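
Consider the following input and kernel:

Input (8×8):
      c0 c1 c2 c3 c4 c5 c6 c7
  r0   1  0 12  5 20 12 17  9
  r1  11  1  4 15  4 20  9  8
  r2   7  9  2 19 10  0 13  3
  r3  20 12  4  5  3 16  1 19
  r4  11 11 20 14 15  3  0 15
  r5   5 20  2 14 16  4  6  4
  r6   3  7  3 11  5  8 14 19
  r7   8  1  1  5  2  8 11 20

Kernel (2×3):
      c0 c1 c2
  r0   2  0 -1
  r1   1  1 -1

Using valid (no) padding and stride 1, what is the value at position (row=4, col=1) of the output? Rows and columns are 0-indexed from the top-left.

The receptive field on the input at this output position is [11 20 14 / 20 2 14]. Elementwise product with the kernel and sum: 11·2 + 14·-1 + 20·1 + 2·1 + 14·-1.

16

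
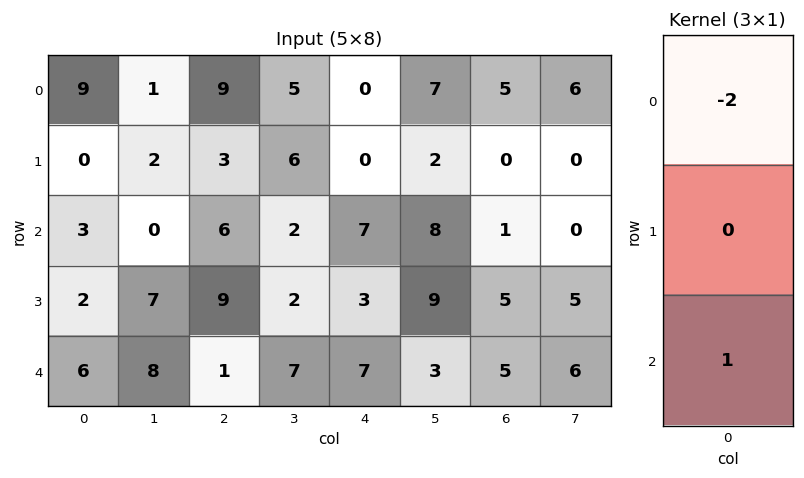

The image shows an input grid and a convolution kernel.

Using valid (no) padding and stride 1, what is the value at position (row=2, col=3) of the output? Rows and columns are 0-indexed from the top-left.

3

The receptive field on the input at this output position is [2 / 2 / 7]. Elementwise product with the kernel and sum: 2·-2 + 7·1.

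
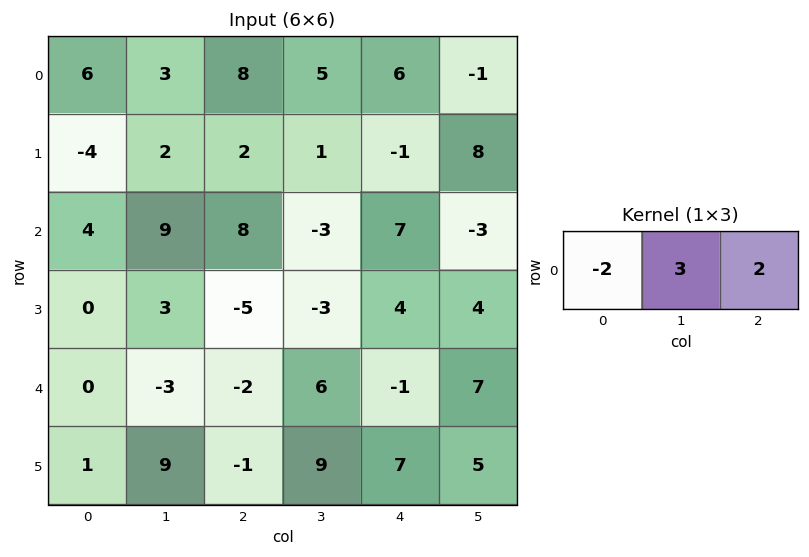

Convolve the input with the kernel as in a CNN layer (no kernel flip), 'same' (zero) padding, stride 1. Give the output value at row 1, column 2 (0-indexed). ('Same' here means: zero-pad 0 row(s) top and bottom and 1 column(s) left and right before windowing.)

4

The receptive field on the zero-padded input at this output position is [2 2 1]. Elementwise product with the kernel and sum: 2·-2 + 2·3 + 1·2.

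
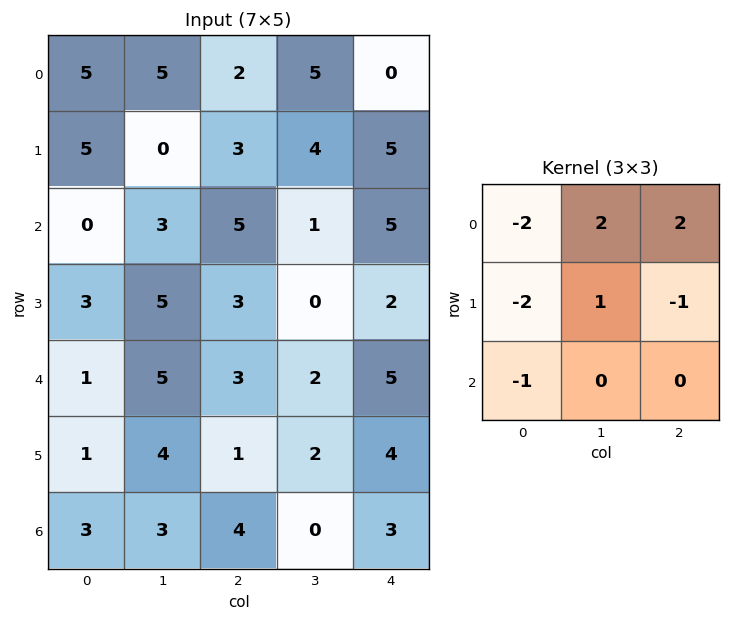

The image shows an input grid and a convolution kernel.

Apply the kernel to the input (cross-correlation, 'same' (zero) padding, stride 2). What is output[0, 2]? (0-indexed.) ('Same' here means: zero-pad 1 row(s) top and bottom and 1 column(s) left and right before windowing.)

-14

The receptive field on the zero-padded input at this output position is [0 0 0 / 5 0 0 / 4 5 0]. Elementwise product with the kernel and sum: 0·-2 + 0·2 + 0·2 + 5·-2 + 0·1 + 0·-1 + 4·-1.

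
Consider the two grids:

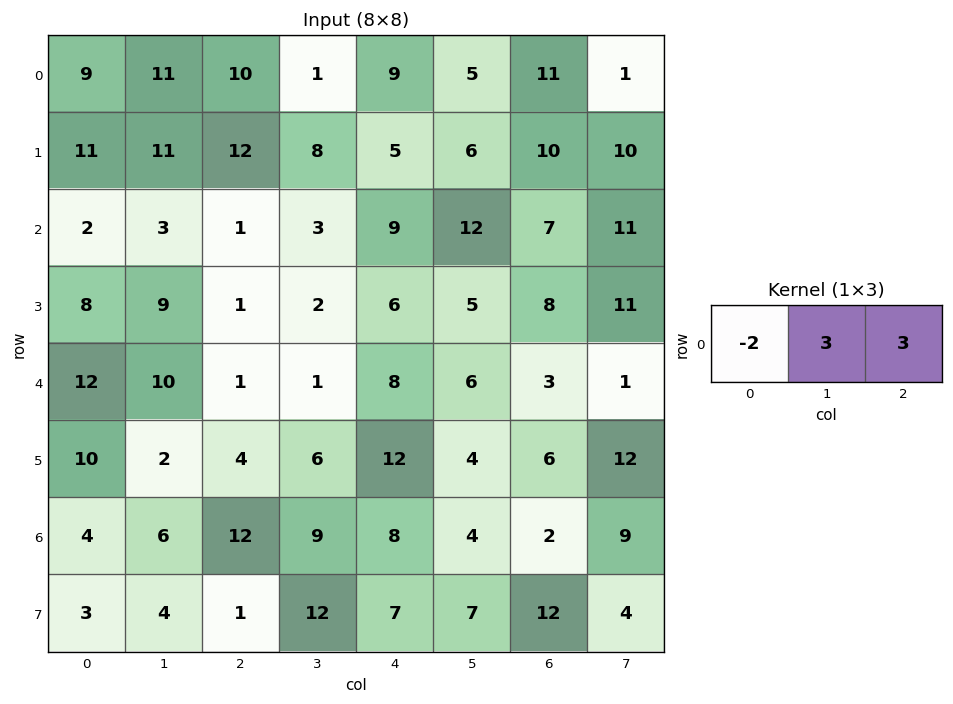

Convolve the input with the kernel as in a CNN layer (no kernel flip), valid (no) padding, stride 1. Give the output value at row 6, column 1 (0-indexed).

51

The receptive field on the input at this output position is [6 12 9]. Elementwise product with the kernel and sum: 6·-2 + 12·3 + 9·3.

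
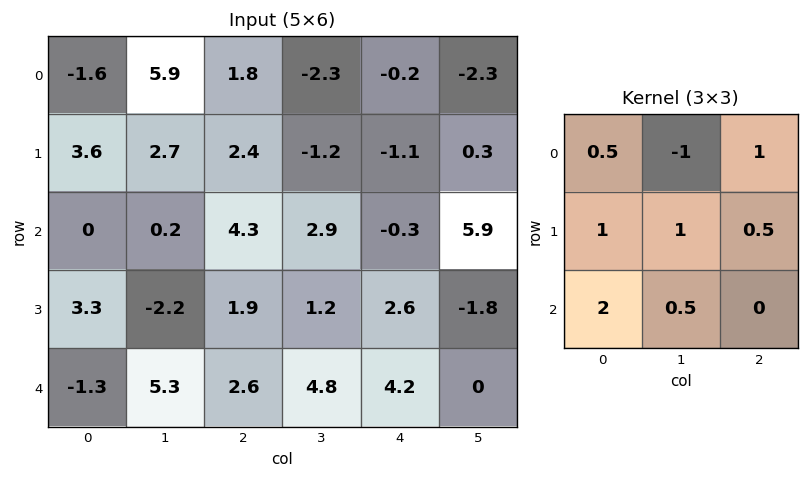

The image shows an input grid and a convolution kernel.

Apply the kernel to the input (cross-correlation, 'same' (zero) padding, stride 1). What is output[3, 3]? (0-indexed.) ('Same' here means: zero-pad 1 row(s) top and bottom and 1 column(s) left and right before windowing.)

10.95

The receptive field on the zero-padded input at this output position is [4.3 2.9 -0.3 / 1.9 1.2 2.6 / 2.6 4.8 4.2]. Elementwise product with the kernel and sum: 4.3·0.5 + 2.9·-1 + -0.3·1 + 1.9·1 + 1.2·1 + 2.6·0.5 + 2.6·2 + 4.8·0.5.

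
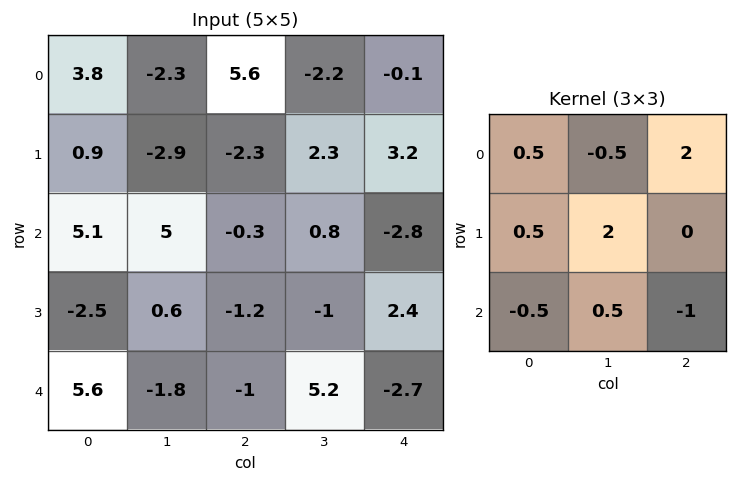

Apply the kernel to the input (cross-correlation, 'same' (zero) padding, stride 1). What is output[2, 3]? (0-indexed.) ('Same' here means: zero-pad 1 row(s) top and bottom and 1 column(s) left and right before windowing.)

3.25

The receptive field on the zero-padded input at this output position is [-2.3 2.3 3.2 / -0.3 0.8 -2.8 / -1.2 -1 2.4]. Elementwise product with the kernel and sum: -2.3·0.5 + 2.3·-0.5 + 3.2·2 + -0.3·0.5 + 0.8·2 + -1.2·-0.5 + -1·0.5 + 2.4·-1.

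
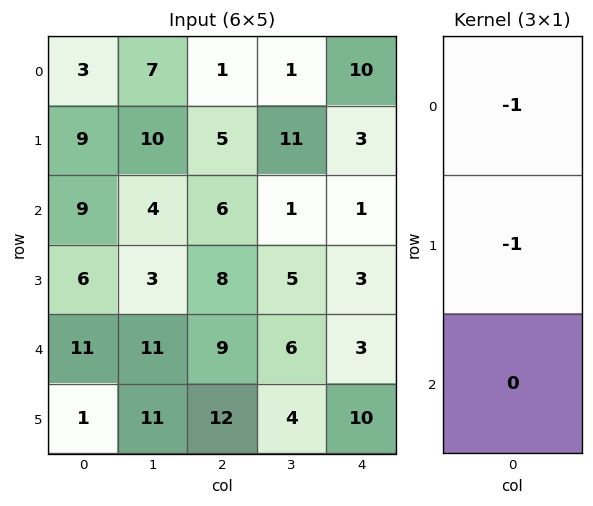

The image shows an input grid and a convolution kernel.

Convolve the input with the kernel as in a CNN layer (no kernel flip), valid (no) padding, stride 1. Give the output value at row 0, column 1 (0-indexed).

-17

The receptive field on the input at this output position is [7 / 10 / 4]. Elementwise product with the kernel and sum: 7·-1 + 10·-1.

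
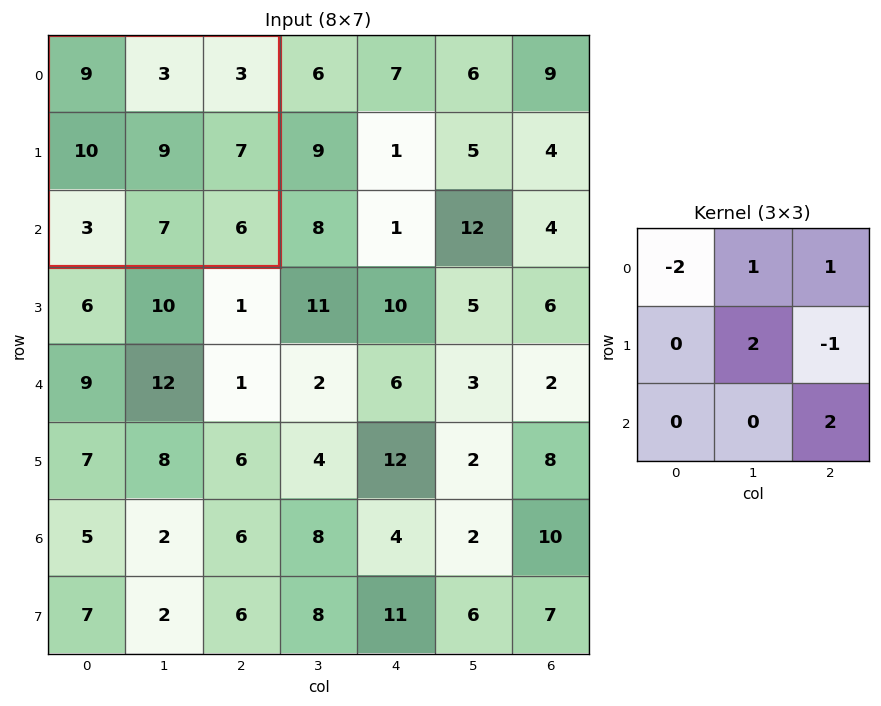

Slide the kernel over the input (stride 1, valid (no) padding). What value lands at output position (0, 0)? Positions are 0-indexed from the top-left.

The receptive field on the input at this output position is [9 3 3 / 10 9 7 / 3 7 6]. Elementwise product with the kernel and sum: 9·-2 + 3·1 + 3·1 + 9·2 + 7·-1 + 6·2.

11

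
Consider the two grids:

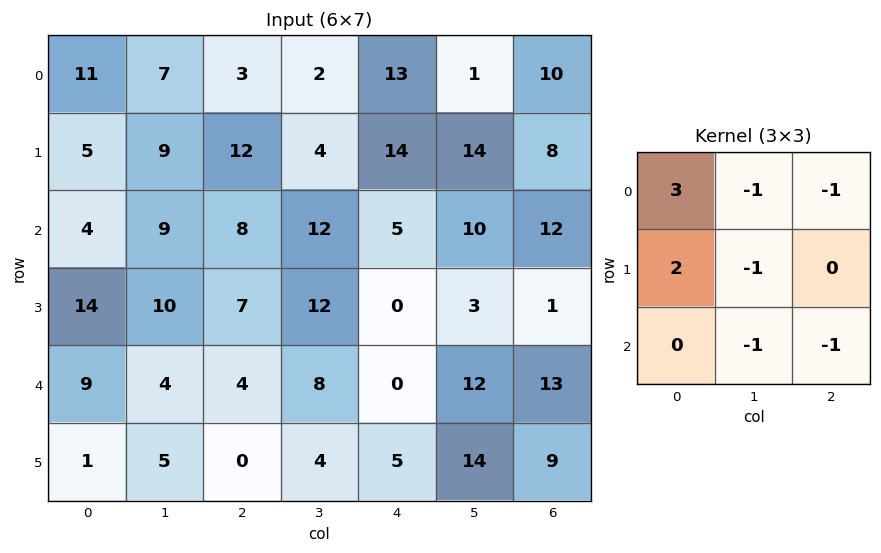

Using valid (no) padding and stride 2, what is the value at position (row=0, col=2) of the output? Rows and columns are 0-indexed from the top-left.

20

The receptive field on the input at this output position is [13 1 10 / 14 14 8 / 5 10 12]. Elementwise product with the kernel and sum: 13·3 + 1·-1 + 10·-1 + 14·2 + 14·-1 + 10·-1 + 12·-1.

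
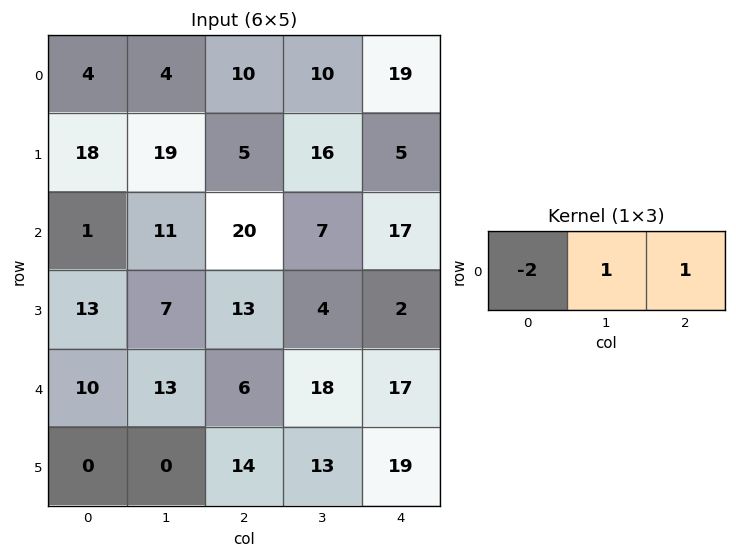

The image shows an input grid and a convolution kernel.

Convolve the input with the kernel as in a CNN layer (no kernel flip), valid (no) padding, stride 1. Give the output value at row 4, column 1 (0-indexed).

-2

The receptive field on the input at this output position is [13 6 18]. Elementwise product with the kernel and sum: 13·-2 + 6·1 + 18·1.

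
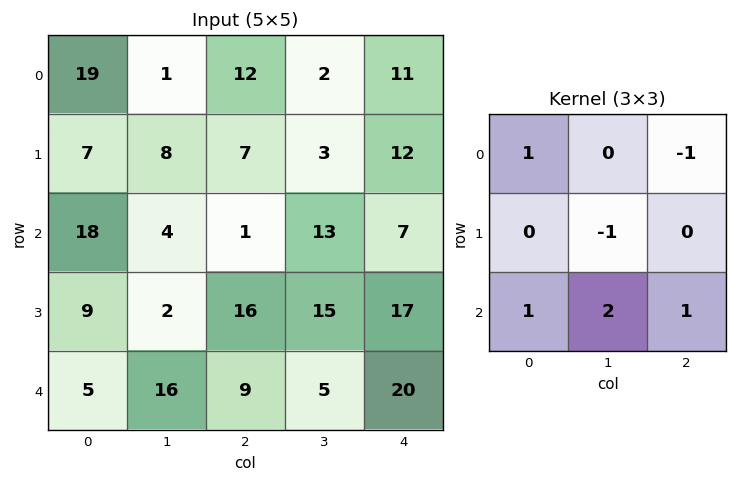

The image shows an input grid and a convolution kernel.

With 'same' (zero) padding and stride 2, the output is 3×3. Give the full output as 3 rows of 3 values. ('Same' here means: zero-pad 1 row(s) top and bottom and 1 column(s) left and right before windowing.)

3 13 16
-6 53 45
-7 -22 -5

Output[0,0]: The receptive field on the zero-padded input at this output position is [0 0 0 / 0 19 1 / 0 7 8]. Elementwise product with the kernel and sum: 0·1 + 0·-1 + 19·-1 + 0·1 + 7·2 + 8·1.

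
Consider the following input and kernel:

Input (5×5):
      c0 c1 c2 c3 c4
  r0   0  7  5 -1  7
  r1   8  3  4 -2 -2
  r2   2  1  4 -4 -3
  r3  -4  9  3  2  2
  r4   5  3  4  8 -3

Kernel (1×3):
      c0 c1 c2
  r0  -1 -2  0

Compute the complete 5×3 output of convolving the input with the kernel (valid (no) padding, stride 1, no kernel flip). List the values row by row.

Output[0,0]: The receptive field on the input at this output position is [0 7 5]. Elementwise product with the kernel and sum: 0·-1 + 7·-2.

-14 -17 -3
-14 -11 0
-4 -9 4
-14 -15 -7
-11 -11 -20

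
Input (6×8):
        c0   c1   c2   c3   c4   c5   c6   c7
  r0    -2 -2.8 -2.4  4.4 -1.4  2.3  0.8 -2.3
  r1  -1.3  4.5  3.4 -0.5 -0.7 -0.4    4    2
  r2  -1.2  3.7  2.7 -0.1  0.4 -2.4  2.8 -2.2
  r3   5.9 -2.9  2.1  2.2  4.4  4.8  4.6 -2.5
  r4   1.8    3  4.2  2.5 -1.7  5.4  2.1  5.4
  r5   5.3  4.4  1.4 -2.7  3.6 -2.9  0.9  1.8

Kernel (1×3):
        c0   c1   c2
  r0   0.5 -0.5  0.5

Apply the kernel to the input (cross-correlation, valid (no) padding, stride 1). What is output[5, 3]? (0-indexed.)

-4.6

The receptive field on the input at this output position is [-2.7 3.6 -2.9]. Elementwise product with the kernel and sum: -2.7·0.5 + 3.6·-0.5 + -2.9·0.5.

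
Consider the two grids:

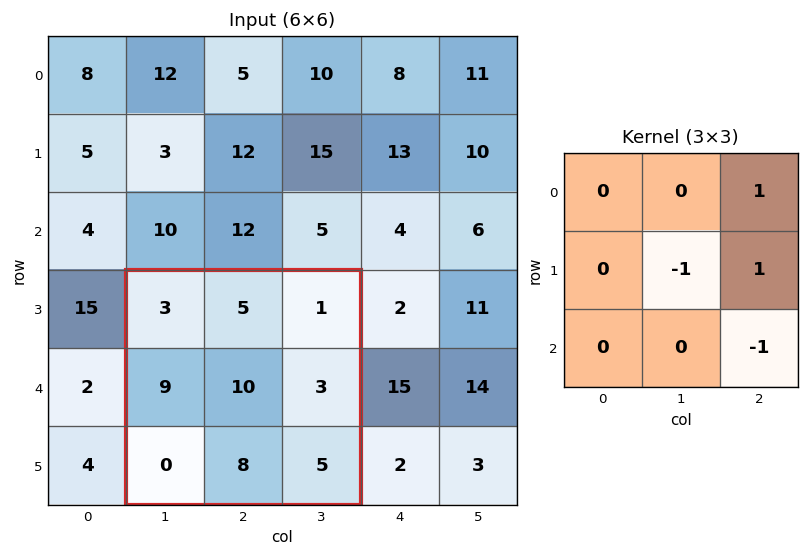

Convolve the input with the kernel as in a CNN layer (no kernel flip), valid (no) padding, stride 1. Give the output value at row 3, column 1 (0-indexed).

-11

The receptive field on the input at this output position is [3 5 1 / 9 10 3 / 0 8 5]. Elementwise product with the kernel and sum: 1·1 + 10·-1 + 3·1 + 5·-1.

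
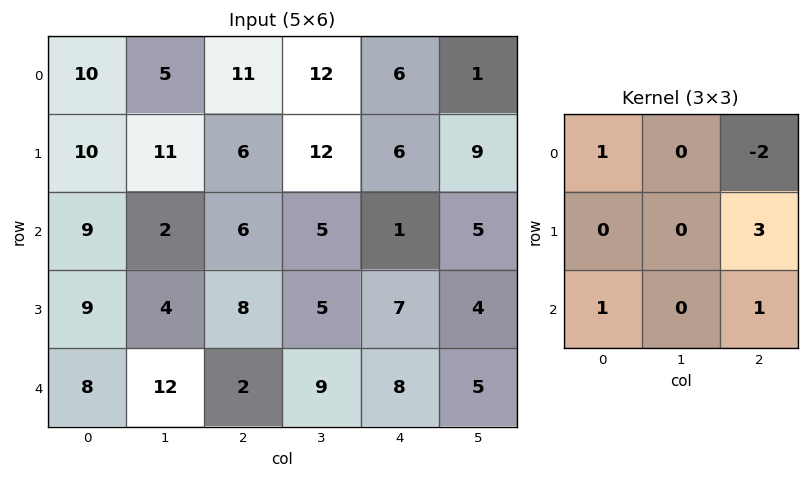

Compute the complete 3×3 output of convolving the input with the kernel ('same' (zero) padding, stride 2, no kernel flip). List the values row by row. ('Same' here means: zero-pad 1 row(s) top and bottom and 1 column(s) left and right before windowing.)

26 59 24
-12 11 18
28 21 12

Output[0,0]: The receptive field on the zero-padded input at this output position is [0 0 0 / 0 10 5 / 0 10 11]. Elementwise product with the kernel and sum: 0·1 + 0·-2 + 5·3 + 0·1 + 11·1.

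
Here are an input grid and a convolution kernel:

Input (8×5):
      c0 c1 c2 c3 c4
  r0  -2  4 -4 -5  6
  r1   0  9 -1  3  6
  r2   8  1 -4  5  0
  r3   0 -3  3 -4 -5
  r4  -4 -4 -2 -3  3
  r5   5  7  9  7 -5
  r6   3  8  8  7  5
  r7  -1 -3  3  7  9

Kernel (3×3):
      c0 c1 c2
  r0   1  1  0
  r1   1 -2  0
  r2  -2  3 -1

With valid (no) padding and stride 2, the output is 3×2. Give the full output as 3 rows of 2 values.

-25 7
13 4
-7 -10

Output[0,0]: The receptive field on the input at this output position is [-2 4 -4 / 0 9 -1 / 8 1 -4]. Elementwise product with the kernel and sum: -2·1 + 4·1 + 0·1 + 9·-2 + 8·-2 + 1·3 + -4·-1.
Output[0,1]: The receptive field on the input at this output position is [-4 -5 6 / -1 3 6 / -4 5 0]. Elementwise product with the kernel and sum: -4·1 + -5·1 + -1·1 + 3·-2 + -4·-2 + 5·3 + 0·-1.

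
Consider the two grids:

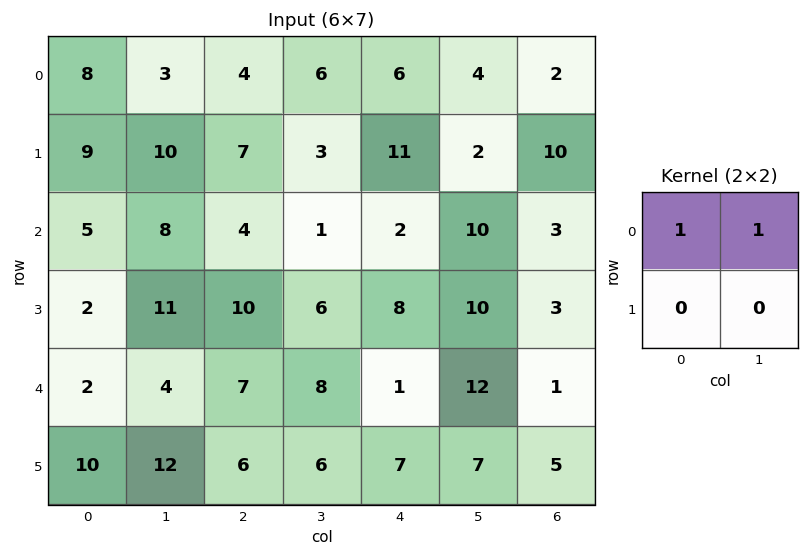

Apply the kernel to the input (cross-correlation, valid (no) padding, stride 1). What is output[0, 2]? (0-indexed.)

10

The receptive field on the input at this output position is [4 6 / 7 3]. Elementwise product with the kernel and sum: 4·1 + 6·1.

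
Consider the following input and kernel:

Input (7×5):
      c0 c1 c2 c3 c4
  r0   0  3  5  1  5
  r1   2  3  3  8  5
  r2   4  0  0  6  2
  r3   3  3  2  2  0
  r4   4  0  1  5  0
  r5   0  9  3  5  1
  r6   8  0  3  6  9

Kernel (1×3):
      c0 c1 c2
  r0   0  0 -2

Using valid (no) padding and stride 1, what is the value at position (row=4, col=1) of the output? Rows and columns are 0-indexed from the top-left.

The receptive field on the input at this output position is [0 1 5]. Elementwise product with the kernel and sum: 5·-2.

-10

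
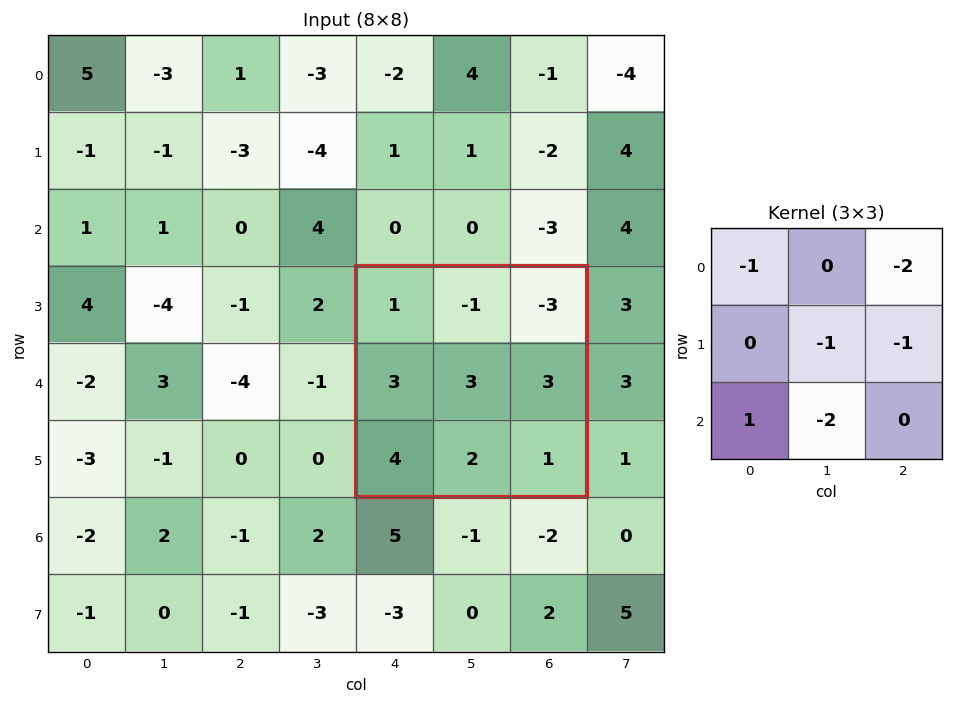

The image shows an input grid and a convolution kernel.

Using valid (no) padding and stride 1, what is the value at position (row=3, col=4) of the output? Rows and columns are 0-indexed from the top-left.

-1

The receptive field on the input at this output position is [1 -1 -3 / 3 3 3 / 4 2 1]. Elementwise product with the kernel and sum: 1·-1 + -3·-2 + 3·-1 + 3·-1 + 4·1 + 2·-2.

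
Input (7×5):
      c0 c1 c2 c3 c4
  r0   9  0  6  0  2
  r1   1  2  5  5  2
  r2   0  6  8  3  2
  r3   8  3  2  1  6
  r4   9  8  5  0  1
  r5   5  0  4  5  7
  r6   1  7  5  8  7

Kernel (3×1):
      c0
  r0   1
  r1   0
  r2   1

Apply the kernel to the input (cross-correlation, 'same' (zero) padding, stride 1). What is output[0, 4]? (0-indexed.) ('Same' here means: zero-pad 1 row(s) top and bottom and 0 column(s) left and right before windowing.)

The receptive field on the zero-padded input at this output position is [0 / 2 / 2]. Elementwise product with the kernel and sum: 0·1 + 2·1.

2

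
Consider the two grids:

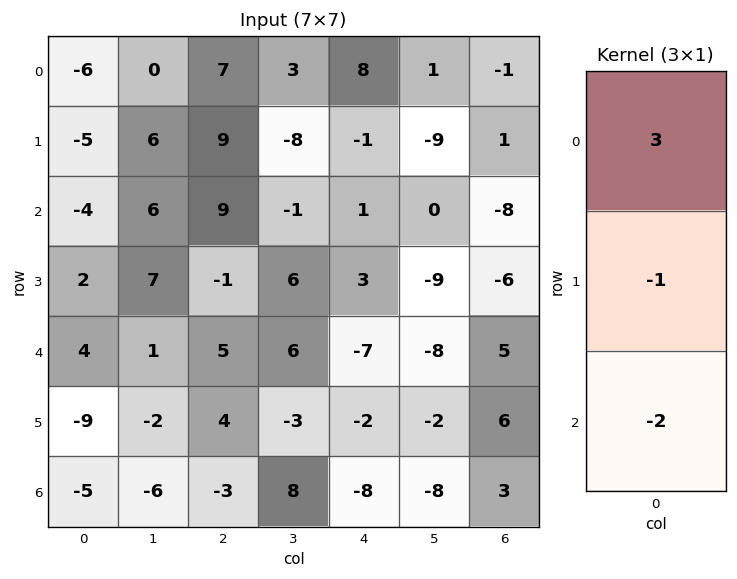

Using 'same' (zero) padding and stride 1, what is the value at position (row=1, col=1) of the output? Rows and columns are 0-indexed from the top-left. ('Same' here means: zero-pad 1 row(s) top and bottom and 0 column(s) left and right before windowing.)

-18

The receptive field on the zero-padded input at this output position is [0 / 6 / 6]. Elementwise product with the kernel and sum: 0·3 + 6·-1 + 6·-2.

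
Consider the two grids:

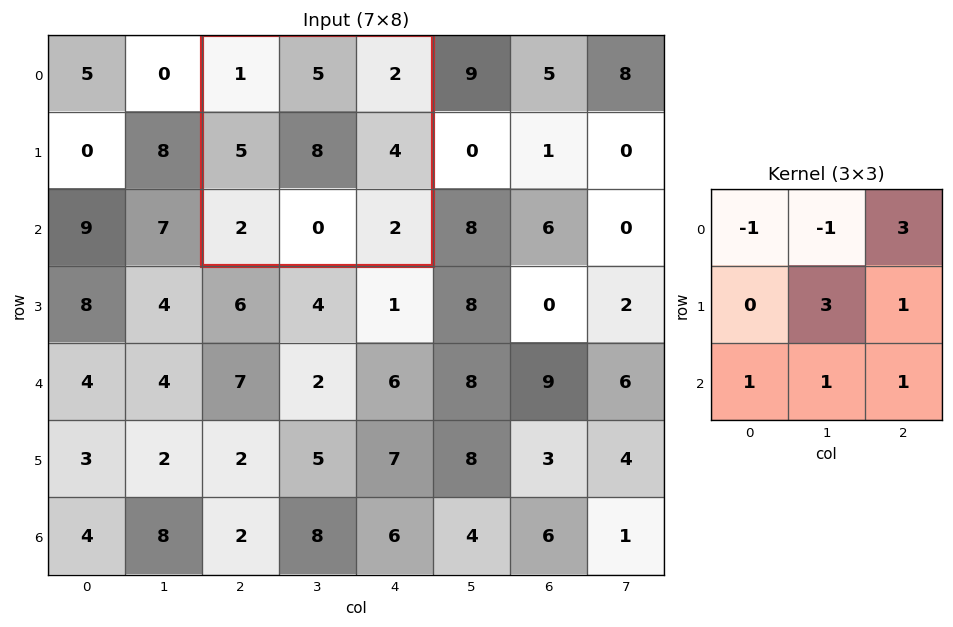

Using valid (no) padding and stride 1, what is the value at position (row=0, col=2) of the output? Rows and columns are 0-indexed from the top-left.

The receptive field on the input at this output position is [1 5 2 / 5 8 4 / 2 0 2]. Elementwise product with the kernel and sum: 1·-1 + 5·-1 + 2·3 + 8·3 + 4·1 + 2·1 + 0·1 + 2·1.

32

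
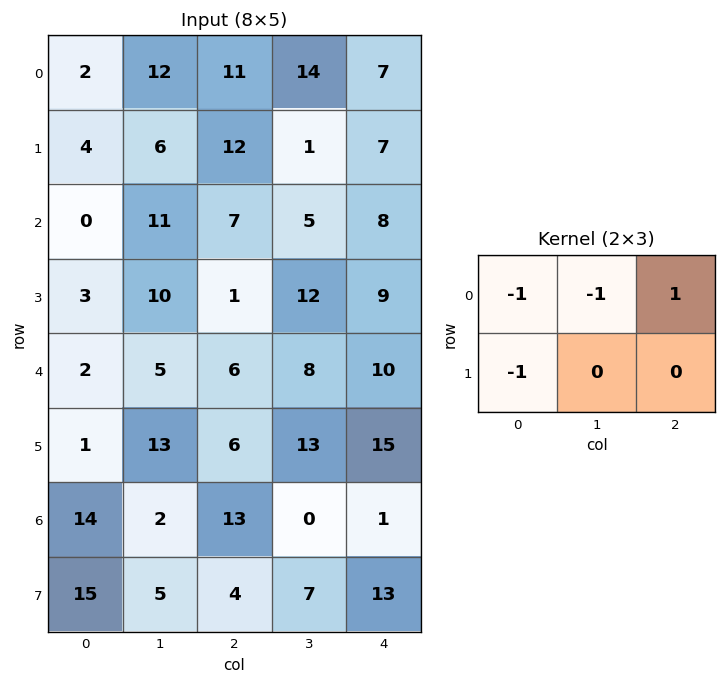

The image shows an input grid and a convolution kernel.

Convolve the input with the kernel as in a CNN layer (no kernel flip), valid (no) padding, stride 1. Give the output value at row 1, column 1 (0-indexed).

-28

The receptive field on the input at this output position is [6 12 1 / 11 7 5]. Elementwise product with the kernel and sum: 6·-1 + 12·-1 + 1·1 + 11·-1.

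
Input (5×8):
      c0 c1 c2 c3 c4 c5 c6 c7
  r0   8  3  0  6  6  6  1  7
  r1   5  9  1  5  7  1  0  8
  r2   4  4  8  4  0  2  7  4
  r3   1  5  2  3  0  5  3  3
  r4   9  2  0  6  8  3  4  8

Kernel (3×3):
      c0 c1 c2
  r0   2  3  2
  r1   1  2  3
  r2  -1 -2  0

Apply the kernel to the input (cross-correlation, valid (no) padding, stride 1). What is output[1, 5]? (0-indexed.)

The receptive field on the input at this output position is [1 0 8 / 2 7 4 / 5 3 3]. Elementwise product with the kernel and sum: 1·2 + 0·3 + 8·2 + 2·1 + 7·2 + 4·3 + 5·-1 + 3·-2.

35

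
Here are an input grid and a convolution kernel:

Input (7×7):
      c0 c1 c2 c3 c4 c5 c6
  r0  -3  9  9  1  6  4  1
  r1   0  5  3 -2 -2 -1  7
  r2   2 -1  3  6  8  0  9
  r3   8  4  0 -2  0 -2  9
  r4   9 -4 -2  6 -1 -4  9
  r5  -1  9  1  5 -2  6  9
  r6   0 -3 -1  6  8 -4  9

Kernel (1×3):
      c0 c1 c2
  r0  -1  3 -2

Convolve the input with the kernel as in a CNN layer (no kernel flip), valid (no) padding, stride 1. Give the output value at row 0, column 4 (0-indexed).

The receptive field on the input at this output position is [6 4 1]. Elementwise product with the kernel and sum: 6·-1 + 4·3 + 1·-2.

4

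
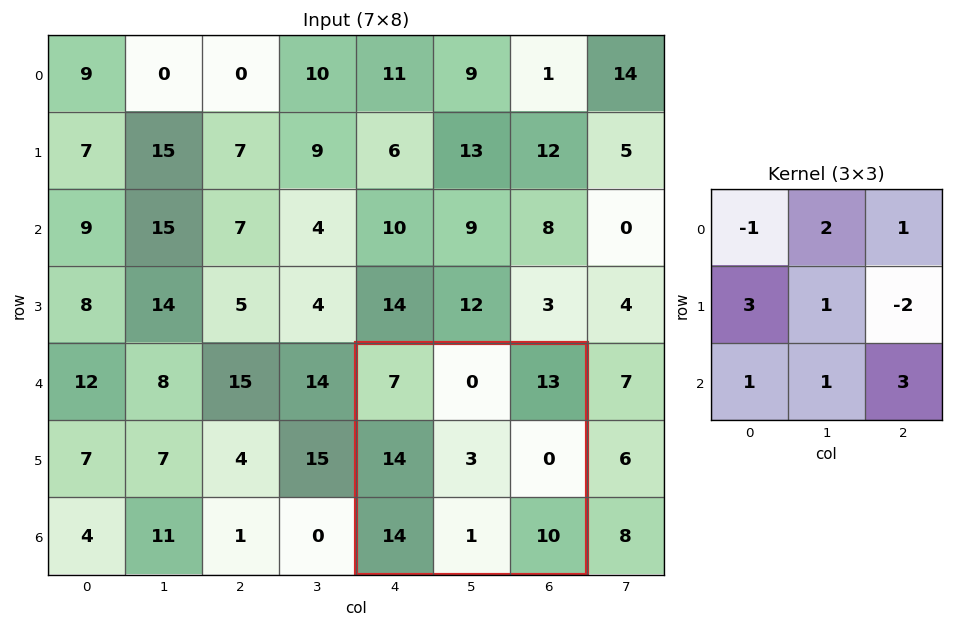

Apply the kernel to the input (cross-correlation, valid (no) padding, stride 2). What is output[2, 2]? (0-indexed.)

The receptive field on the input at this output position is [7 0 13 / 14 3 0 / 14 1 10]. Elementwise product with the kernel and sum: 7·-1 + 0·2 + 13·1 + 14·3 + 3·1 + 0·-2 + 14·1 + 1·1 + 10·3.

96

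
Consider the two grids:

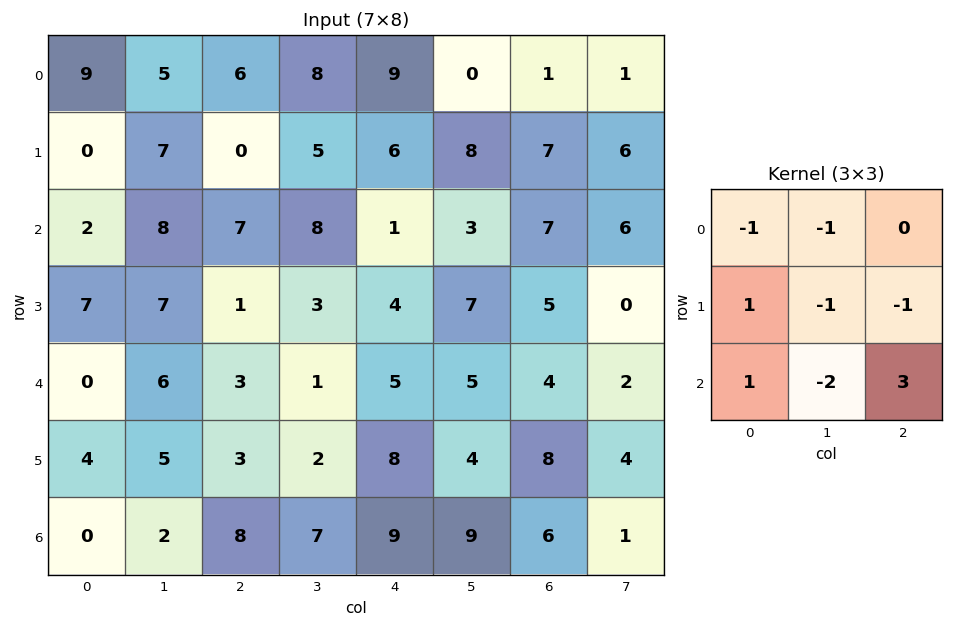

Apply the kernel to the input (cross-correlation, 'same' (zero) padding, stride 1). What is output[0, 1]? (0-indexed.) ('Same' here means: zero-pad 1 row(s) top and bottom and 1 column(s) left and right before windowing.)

The receptive field on the zero-padded input at this output position is [0 0 0 / 9 5 6 / 0 7 0]. Elementwise product with the kernel and sum: 0·-1 + 0·-1 + 9·1 + 5·-1 + 6·-1 + 0·1 + 7·-2 + 0·3.

-16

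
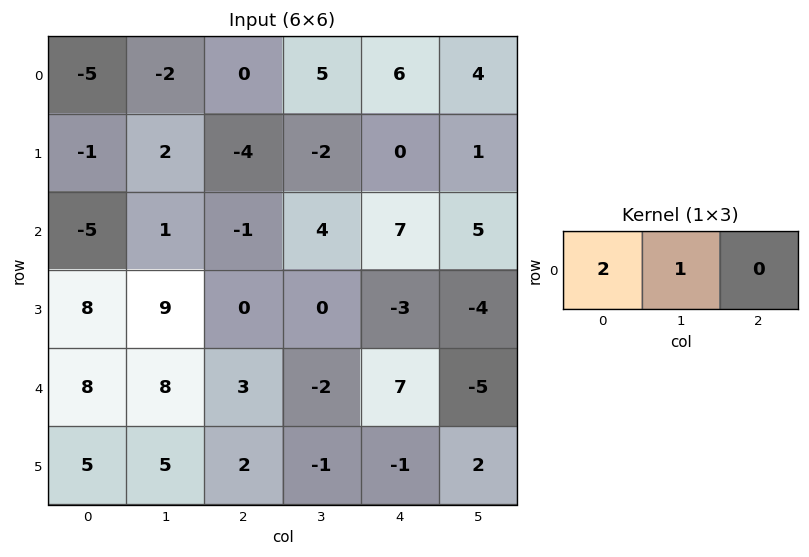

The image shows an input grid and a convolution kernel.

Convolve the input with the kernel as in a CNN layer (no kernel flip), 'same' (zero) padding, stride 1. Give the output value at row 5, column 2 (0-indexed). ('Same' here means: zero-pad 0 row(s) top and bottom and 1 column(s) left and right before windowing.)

12

The receptive field on the zero-padded input at this output position is [5 2 -1]. Elementwise product with the kernel and sum: 5·2 + 2·1.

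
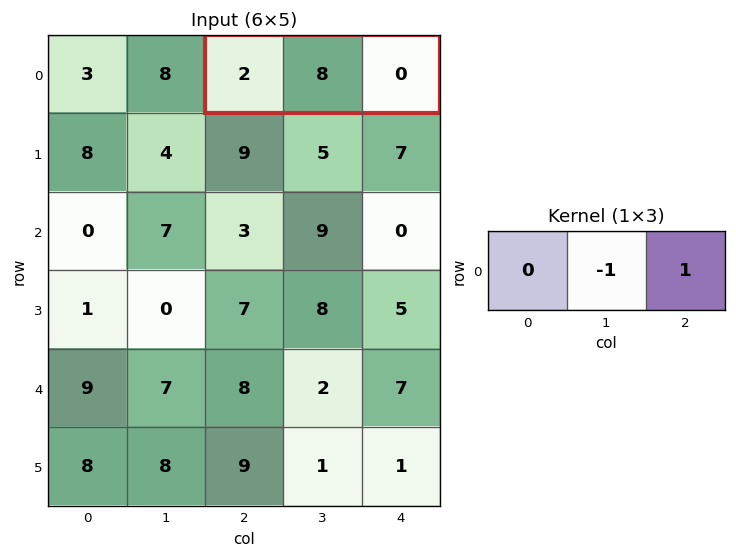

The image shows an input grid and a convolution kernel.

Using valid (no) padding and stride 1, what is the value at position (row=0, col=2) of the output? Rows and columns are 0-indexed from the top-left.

-8

The receptive field on the input at this output position is [2 8 0]. Elementwise product with the kernel and sum: 8·-1 + 0·1.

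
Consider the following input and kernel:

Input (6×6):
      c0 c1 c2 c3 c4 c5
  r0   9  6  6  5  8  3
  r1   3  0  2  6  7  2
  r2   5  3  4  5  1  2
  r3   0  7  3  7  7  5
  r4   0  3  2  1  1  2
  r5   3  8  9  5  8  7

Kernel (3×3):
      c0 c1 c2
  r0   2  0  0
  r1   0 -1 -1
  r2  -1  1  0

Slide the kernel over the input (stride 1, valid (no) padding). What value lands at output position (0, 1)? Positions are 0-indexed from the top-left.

The receptive field on the input at this output position is [6 6 5 / 0 2 6 / 3 4 5]. Elementwise product with the kernel and sum: 6·2 + 2·-1 + 6·-1 + 3·-1 + 4·1.

5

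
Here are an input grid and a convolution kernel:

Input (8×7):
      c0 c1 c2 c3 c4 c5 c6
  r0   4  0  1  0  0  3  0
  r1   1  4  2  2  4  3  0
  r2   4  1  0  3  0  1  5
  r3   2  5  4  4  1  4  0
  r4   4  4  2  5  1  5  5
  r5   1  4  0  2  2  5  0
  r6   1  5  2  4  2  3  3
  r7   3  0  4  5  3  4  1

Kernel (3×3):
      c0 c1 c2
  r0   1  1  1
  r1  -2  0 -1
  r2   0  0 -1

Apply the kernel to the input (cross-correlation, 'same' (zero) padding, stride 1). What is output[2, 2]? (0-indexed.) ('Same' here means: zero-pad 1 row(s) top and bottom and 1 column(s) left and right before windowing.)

-1

The receptive field on the zero-padded input at this output position is [4 2 2 / 1 0 3 / 5 4 4]. Elementwise product with the kernel and sum: 4·1 + 2·1 + 2·1 + 1·-2 + 3·-1 + 4·-1.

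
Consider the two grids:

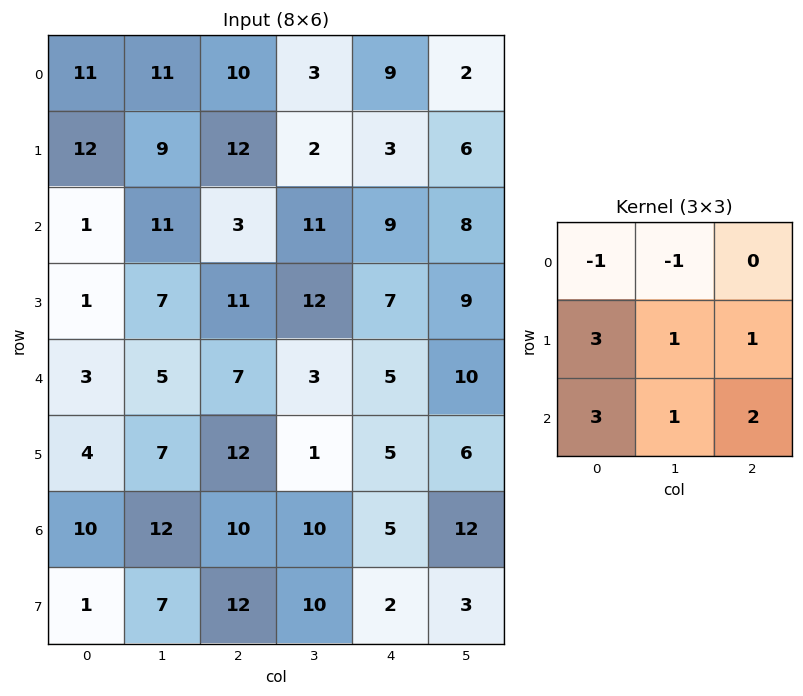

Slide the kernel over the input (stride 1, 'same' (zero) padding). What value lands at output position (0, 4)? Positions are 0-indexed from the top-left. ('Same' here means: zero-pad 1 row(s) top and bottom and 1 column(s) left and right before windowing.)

The receptive field on the zero-padded input at this output position is [0 0 0 / 3 9 2 / 2 3 6]. Elementwise product with the kernel and sum: 0·-1 + 0·-1 + 3·3 + 9·1 + 2·1 + 2·3 + 3·1 + 6·2.

41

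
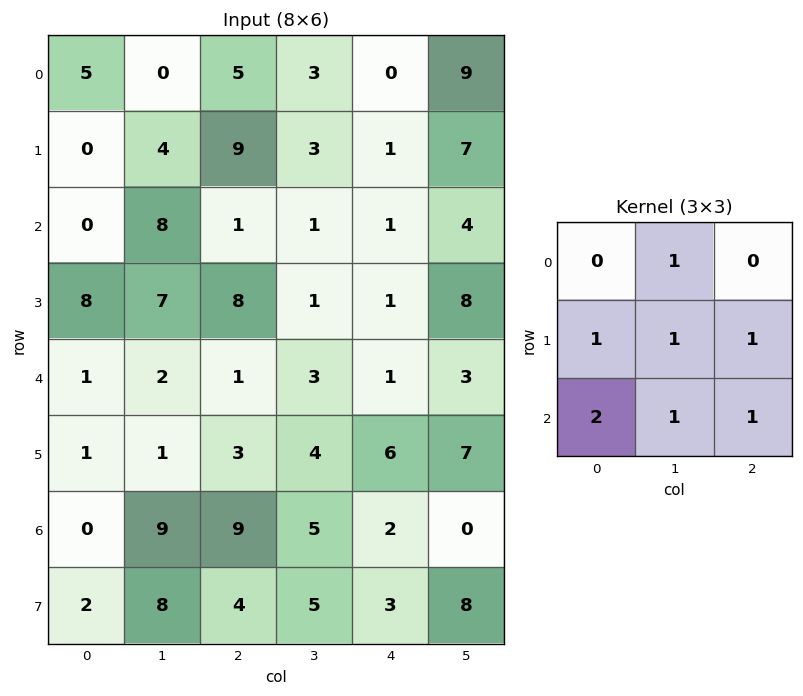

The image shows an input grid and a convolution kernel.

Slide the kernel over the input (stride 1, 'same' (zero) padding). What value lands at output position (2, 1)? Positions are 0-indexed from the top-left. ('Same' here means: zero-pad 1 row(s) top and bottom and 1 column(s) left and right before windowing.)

The receptive field on the zero-padded input at this output position is [0 4 9 / 0 8 1 / 8 7 8]. Elementwise product with the kernel and sum: 4·1 + 0·1 + 8·1 + 1·1 + 8·2 + 7·1 + 8·1.

44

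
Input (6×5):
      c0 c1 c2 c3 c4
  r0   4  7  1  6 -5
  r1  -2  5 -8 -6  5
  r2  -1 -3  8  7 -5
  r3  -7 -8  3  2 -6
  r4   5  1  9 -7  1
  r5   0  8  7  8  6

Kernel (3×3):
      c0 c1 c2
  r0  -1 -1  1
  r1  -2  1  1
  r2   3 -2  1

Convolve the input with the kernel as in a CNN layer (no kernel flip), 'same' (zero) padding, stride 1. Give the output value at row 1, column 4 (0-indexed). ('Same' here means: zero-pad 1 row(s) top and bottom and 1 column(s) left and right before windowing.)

47

The receptive field on the zero-padded input at this output position is [6 -5 0 / -6 5 0 / 7 -5 0]. Elementwise product with the kernel and sum: 6·-1 + -5·-1 + 0·1 + -6·-2 + 5·1 + 0·1 + 7·3 + -5·-2 + 0·1.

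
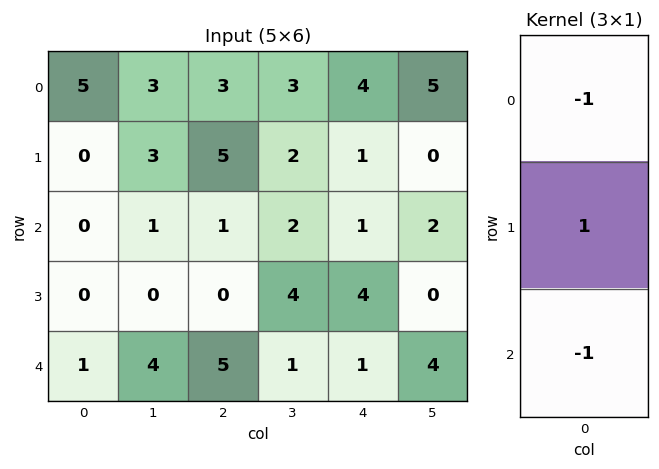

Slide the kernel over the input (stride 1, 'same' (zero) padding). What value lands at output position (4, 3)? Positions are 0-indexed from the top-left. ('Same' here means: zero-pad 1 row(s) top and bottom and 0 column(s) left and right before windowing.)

The receptive field on the zero-padded input at this output position is [4 / 1 / 0]. Elementwise product with the kernel and sum: 4·-1 + 1·1 + 0·-1.

-3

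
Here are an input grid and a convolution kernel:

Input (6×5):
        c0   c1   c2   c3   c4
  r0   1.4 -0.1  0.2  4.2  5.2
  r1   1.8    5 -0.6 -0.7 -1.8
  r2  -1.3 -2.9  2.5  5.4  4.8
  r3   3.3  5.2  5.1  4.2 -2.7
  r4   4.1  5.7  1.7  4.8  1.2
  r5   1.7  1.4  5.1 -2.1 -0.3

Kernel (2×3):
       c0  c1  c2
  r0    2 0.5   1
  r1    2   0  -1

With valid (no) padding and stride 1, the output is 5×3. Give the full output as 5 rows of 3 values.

7.15 14.8 8.3
0.4 -2.2 -3.15
-0.05 7.05 25.4
20.8 23.75 11.8
11.05 21.95 17.5

Output[0,0]: The receptive field on the input at this output position is [1.4 -0.1 0.2 / 1.8 5 -0.6]. Elementwise product with the kernel and sum: 1.4·2 + -0.1·0.5 + 0.2·1 + 1.8·2 + -0.6·-1.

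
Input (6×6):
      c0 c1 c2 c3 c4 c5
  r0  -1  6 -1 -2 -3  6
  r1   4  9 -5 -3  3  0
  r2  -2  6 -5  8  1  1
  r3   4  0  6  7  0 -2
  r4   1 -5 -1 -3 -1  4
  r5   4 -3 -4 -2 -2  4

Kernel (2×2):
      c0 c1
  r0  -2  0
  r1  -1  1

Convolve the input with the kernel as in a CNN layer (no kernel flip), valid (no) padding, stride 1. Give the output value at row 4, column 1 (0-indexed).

The receptive field on the input at this output position is [-5 -1 / -3 -4]. Elementwise product with the kernel and sum: -5·-2 + -3·-1 + -4·1.

9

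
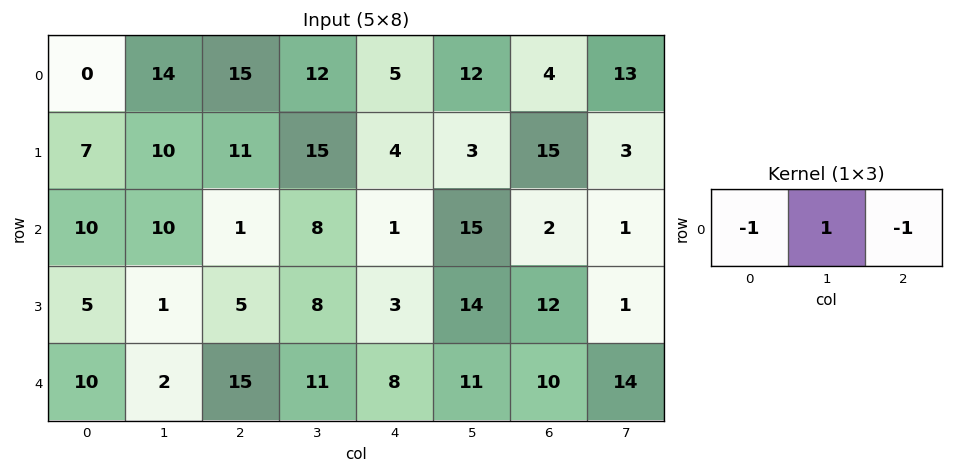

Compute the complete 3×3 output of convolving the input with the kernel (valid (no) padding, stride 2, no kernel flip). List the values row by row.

-1 -8 3
-1 6 12
-23 -12 -7

Output[0,0]: The receptive field on the input at this output position is [0 14 15]. Elementwise product with the kernel and sum: 0·-1 + 14·1 + 15·-1.
Output[0,1]: The receptive field on the input at this output position is [15 12 5]. Elementwise product with the kernel and sum: 15·-1 + 12·1 + 5·-1.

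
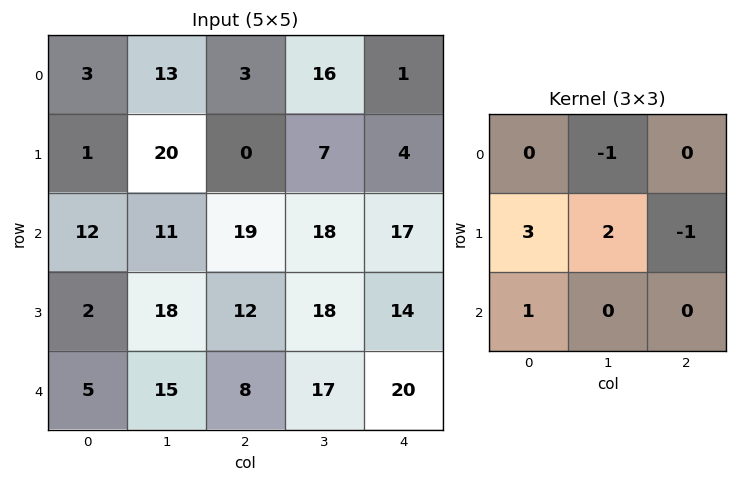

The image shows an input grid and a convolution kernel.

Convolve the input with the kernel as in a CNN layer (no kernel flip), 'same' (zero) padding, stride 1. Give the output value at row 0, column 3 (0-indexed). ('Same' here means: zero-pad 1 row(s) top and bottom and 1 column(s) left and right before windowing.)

40

The receptive field on the zero-padded input at this output position is [0 0 0 / 3 16 1 / 0 7 4]. Elementwise product with the kernel and sum: 0·-1 + 3·3 + 16·2 + 1·-1 + 0·1.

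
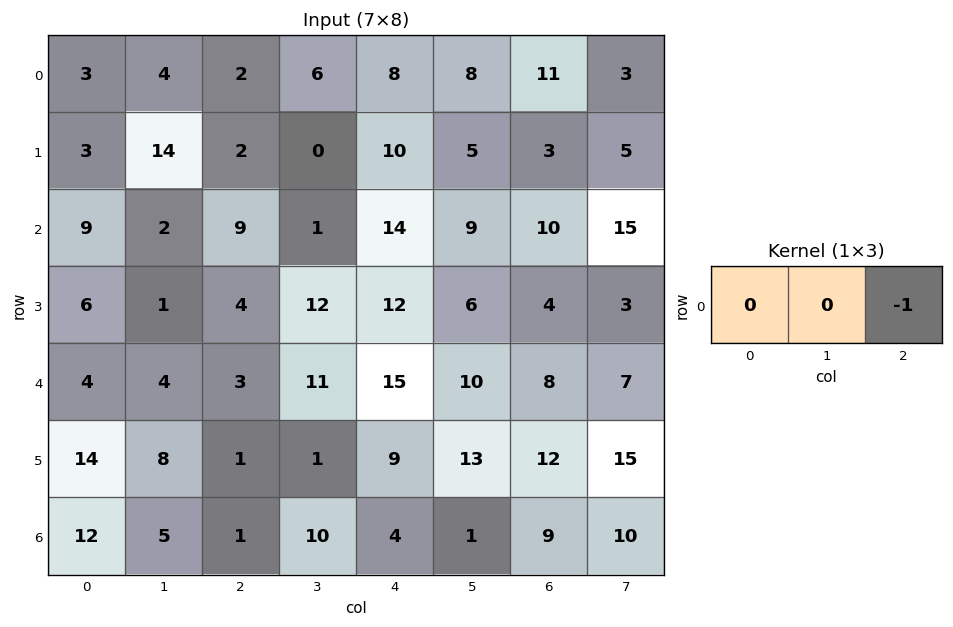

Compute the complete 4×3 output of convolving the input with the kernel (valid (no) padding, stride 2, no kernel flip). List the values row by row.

-2 -8 -11
-9 -14 -10
-3 -15 -8
-1 -4 -9

Output[0,0]: The receptive field on the input at this output position is [3 4 2]. Elementwise product with the kernel and sum: 2·-1.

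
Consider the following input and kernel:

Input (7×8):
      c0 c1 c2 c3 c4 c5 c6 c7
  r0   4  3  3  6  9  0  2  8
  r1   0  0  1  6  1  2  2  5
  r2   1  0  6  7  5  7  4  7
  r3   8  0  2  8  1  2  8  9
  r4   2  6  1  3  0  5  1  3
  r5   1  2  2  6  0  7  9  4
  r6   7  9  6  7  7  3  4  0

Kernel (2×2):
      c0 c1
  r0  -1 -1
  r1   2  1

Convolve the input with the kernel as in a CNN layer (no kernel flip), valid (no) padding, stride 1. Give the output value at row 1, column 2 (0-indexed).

The receptive field on the input at this output position is [1 6 / 6 7]. Elementwise product with the kernel and sum: 1·-1 + 6·-1 + 6·2 + 7·1.

12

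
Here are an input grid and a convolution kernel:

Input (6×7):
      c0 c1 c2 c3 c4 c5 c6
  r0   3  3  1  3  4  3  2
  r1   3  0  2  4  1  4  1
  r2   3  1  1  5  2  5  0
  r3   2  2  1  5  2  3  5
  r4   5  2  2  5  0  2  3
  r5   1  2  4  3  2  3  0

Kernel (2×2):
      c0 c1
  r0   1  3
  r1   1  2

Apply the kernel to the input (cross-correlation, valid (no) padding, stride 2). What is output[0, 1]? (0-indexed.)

20

The receptive field on the input at this output position is [1 3 / 2 4]. Elementwise product with the kernel and sum: 1·1 + 3·3 + 2·1 + 4·2.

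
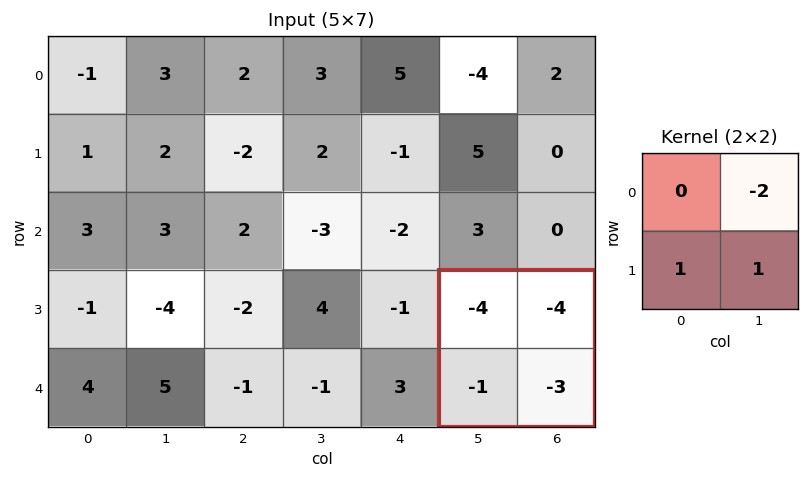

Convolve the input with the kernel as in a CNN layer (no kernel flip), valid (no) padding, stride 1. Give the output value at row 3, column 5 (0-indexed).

4

The receptive field on the input at this output position is [-4 -4 / -1 -3]. Elementwise product with the kernel and sum: -4·-2 + -1·1 + -3·1.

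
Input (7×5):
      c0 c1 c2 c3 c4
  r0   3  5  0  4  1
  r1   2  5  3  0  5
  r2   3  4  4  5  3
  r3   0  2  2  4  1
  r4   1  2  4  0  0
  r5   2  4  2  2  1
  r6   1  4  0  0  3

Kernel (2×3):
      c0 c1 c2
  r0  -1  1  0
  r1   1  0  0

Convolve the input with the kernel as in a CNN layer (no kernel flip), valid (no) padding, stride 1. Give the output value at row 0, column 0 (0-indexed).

4

The receptive field on the input at this output position is [3 5 0 / 2 5 3]. Elementwise product with the kernel and sum: 3·-1 + 5·1 + 2·1.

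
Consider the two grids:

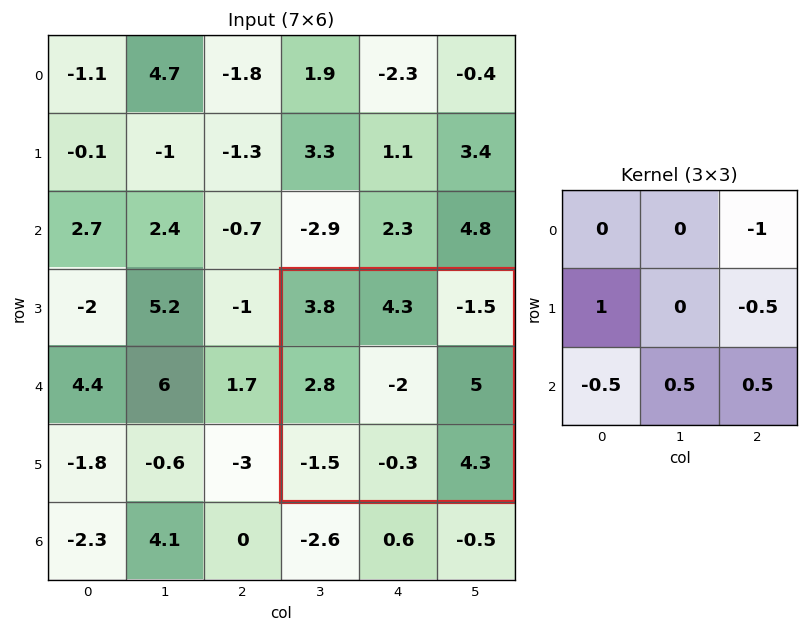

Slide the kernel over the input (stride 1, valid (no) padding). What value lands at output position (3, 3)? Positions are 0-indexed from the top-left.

4.55

The receptive field on the input at this output position is [3.8 4.3 -1.5 / 2.8 -2 5 / -1.5 -0.3 4.3]. Elementwise product with the kernel and sum: -1.5·-1 + 2.8·1 + 5·-0.5 + -1.5·-0.5 + -0.3·0.5 + 4.3·0.5.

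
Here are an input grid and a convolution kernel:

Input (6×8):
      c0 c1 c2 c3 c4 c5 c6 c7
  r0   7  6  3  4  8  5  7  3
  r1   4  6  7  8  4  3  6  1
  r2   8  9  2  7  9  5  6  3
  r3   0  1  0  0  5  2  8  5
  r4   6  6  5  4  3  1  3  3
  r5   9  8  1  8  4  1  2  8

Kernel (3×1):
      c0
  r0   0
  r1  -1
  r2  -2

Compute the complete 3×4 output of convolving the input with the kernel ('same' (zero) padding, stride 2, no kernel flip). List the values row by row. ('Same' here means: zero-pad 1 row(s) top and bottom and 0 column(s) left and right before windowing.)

-15 -17 -16 -19
-8 -2 -19 -22
-24 -7 -11 -7

Output[0,0]: The receptive field on the zero-padded input at this output position is [0 / 7 / 4]. Elementwise product with the kernel and sum: 7·-1 + 4·-2.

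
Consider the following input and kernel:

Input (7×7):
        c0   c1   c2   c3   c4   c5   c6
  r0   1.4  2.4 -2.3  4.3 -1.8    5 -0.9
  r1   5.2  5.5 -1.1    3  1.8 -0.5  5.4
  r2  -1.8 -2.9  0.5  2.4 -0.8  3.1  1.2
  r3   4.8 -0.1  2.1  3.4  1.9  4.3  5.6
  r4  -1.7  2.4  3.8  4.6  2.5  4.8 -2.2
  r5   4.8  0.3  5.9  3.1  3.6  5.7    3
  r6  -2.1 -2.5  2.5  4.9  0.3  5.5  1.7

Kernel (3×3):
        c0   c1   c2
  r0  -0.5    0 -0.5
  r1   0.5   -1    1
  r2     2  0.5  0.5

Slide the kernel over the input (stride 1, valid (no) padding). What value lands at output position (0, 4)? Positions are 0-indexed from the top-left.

The receptive field on the input at this output position is [-1.8 5 -0.9 / 1.8 -0.5 5.4 / -0.8 3.1 1.2]. Elementwise product with the kernel and sum: -1.8·-0.5 + -0.9·-0.5 + 1.8·0.5 + -0.5·-1 + 5.4·1 + -0.8·2 + 3.1·0.5 + 1.2·0.5.

8.7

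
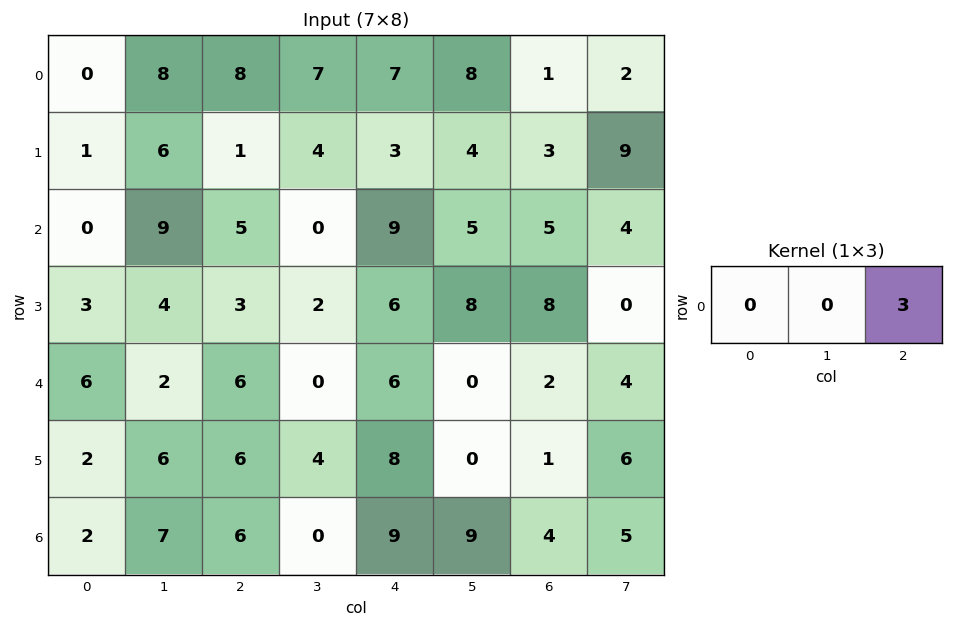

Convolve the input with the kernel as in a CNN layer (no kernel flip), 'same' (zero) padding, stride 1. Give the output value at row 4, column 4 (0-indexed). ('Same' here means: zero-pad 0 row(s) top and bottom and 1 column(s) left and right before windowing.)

The receptive field on the zero-padded input at this output position is [0 6 0]. Elementwise product with the kernel and sum: 0·3.

0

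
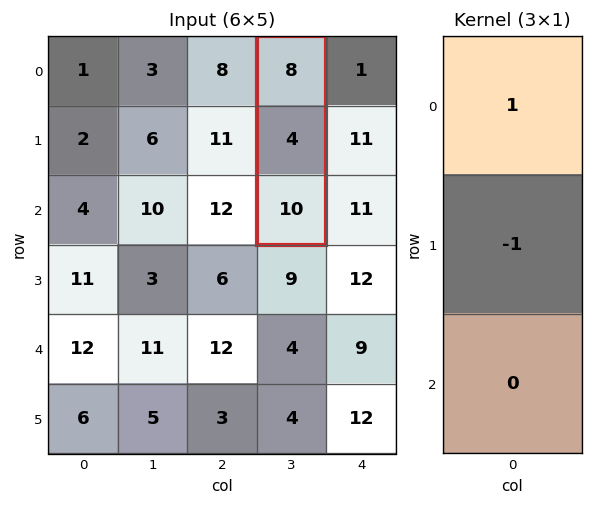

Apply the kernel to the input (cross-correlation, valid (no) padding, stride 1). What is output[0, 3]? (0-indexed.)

The receptive field on the input at this output position is [8 / 4 / 10]. Elementwise product with the kernel and sum: 8·1 + 4·-1.

4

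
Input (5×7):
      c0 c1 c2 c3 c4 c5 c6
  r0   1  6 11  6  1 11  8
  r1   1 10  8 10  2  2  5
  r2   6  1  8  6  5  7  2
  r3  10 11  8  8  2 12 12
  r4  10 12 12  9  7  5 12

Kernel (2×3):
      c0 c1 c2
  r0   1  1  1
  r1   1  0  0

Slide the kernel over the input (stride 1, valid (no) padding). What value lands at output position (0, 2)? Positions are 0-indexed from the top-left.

The receptive field on the input at this output position is [11 6 1 / 8 10 2]. Elementwise product with the kernel and sum: 11·1 + 6·1 + 1·1 + 8·1.

26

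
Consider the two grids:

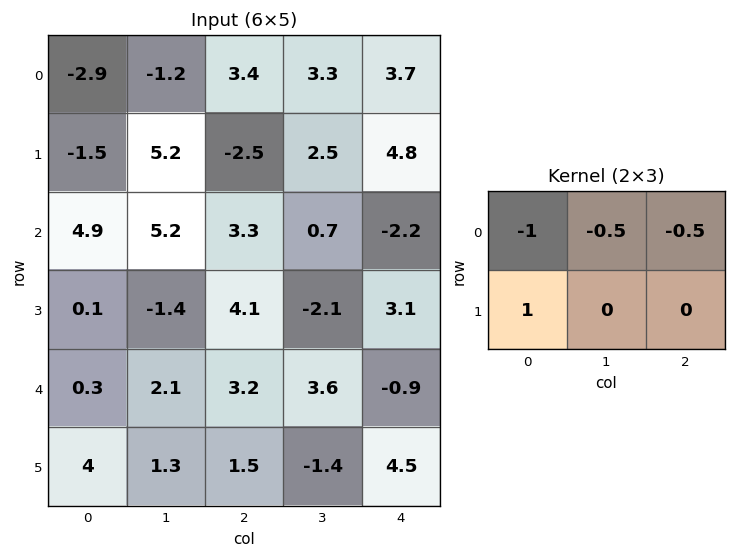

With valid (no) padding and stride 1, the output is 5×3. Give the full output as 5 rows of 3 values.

Output[0,0]: The receptive field on the input at this output position is [-2.9 -1.2 3.4 / -1.5 5.2 -2.5]. Elementwise product with the kernel and sum: -2.9·-1 + -1.2·-0.5 + 3.4·-0.5 + -1.5·1.
Output[0,1]: The receptive field on the input at this output position is [-1.2 3.4 3.3 / 5.2 -2.5 2.5]. Elementwise product with the kernel and sum: -1.2·-1 + 3.4·-0.5 + 3.3·-0.5 + 5.2·1.

0.3 3.05 -9.4
5.05 0 2.15
-9.05 -8.6 1.55
-1.15 2.5 -1.4
1.05 -4.2 -3.05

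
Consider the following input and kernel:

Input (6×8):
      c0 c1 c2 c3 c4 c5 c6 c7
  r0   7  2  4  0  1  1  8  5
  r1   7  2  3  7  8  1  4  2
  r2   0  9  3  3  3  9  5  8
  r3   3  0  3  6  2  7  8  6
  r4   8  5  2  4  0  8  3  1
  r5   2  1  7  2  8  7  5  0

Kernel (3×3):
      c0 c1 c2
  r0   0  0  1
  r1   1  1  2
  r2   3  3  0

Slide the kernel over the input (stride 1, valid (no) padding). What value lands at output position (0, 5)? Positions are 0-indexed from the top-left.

56

The receptive field on the input at this output position is [1 8 5 / 1 4 2 / 9 5 8]. Elementwise product with the kernel and sum: 5·1 + 1·1 + 4·1 + 2·2 + 9·3 + 5·3.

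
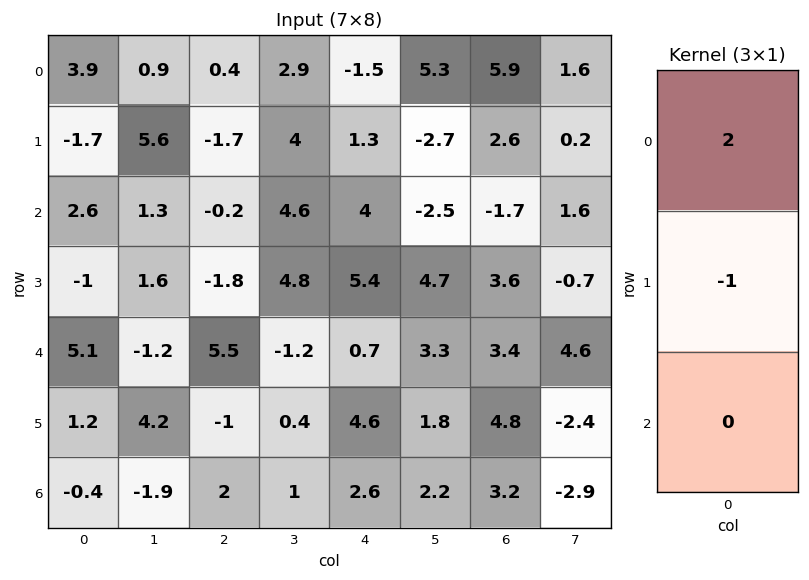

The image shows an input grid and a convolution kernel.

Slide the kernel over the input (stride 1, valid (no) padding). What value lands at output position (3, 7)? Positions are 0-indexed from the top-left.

The receptive field on the input at this output position is [-0.7 / 4.6 / -2.4]. Elementwise product with the kernel and sum: -0.7·2 + 4.6·-1.

-6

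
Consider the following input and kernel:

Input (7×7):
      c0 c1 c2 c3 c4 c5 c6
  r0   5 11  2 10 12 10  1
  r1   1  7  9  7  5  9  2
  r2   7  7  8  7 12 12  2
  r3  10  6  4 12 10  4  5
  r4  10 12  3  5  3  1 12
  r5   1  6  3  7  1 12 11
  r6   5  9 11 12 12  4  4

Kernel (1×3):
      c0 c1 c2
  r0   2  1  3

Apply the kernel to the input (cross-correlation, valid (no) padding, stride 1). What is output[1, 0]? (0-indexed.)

36

The receptive field on the input at this output position is [1 7 9]. Elementwise product with the kernel and sum: 1·2 + 7·1 + 9·3.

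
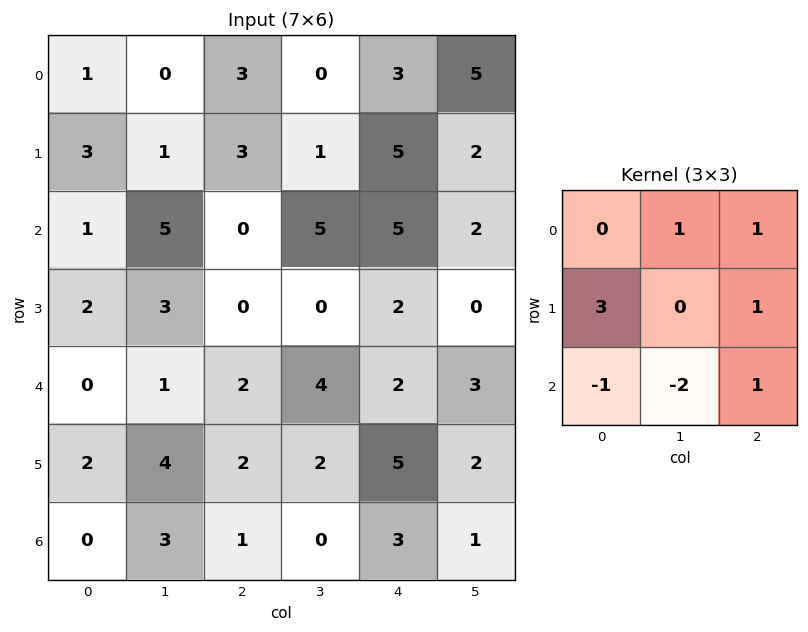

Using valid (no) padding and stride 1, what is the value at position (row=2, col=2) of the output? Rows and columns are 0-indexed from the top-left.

The receptive field on the input at this output position is [0 5 5 / 0 0 2 / 2 4 2]. Elementwise product with the kernel and sum: 5·1 + 5·1 + 0·3 + 2·1 + 2·-1 + 4·-2 + 2·1.

4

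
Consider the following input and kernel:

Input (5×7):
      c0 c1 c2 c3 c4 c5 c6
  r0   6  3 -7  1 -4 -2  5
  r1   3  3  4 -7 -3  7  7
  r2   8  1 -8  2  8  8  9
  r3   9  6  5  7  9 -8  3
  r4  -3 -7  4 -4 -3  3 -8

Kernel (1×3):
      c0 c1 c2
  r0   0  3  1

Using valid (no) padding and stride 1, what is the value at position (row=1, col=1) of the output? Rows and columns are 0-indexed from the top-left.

5

The receptive field on the input at this output position is [3 4 -7]. Elementwise product with the kernel and sum: 4·3 + -7·1.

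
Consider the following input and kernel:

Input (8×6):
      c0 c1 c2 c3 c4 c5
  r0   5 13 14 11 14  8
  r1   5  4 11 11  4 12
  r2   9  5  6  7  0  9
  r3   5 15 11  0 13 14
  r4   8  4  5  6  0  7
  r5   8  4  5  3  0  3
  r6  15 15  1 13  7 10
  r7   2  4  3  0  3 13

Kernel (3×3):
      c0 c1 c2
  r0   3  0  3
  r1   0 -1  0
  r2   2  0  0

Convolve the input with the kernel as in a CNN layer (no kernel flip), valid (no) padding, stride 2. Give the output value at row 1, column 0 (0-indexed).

The receptive field on the input at this output position is [9 5 6 / 5 15 11 / 8 4 5]. Elementwise product with the kernel and sum: 9·3 + 6·3 + 15·-1 + 8·2.

46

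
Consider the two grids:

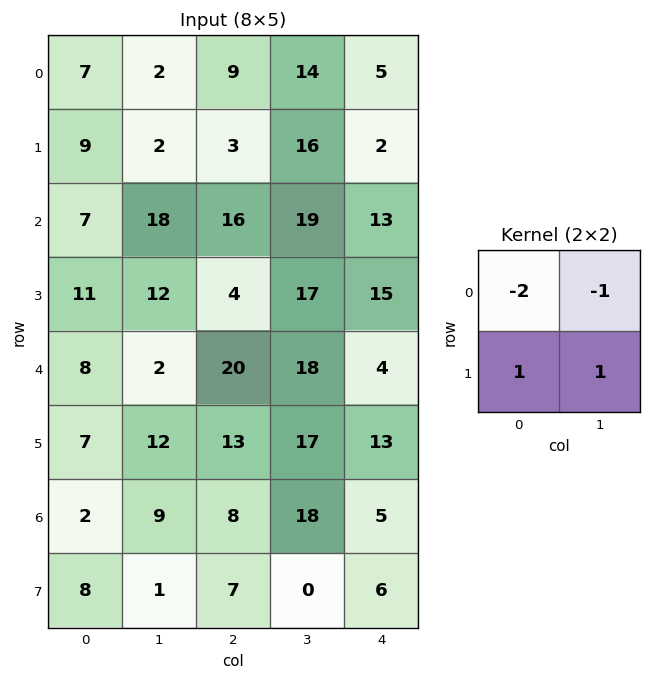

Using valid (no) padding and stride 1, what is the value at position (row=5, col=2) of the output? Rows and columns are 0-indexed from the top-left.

The receptive field on the input at this output position is [13 17 / 8 18]. Elementwise product with the kernel and sum: 13·-2 + 17·-1 + 8·1 + 18·1.

-17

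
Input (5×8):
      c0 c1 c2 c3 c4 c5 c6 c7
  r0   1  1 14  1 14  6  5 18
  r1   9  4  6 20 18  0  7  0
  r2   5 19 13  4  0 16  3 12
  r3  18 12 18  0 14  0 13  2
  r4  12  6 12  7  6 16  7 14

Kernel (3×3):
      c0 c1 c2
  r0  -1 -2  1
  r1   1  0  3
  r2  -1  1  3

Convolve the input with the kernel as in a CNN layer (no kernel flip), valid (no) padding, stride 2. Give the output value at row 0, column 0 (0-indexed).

The receptive field on the input at this output position is [1 1 14 / 9 4 6 / 5 19 13]. Elementwise product with the kernel and sum: 1·-1 + 1·-2 + 14·1 + 9·1 + 6·3 + 5·-1 + 19·1 + 13·3.

91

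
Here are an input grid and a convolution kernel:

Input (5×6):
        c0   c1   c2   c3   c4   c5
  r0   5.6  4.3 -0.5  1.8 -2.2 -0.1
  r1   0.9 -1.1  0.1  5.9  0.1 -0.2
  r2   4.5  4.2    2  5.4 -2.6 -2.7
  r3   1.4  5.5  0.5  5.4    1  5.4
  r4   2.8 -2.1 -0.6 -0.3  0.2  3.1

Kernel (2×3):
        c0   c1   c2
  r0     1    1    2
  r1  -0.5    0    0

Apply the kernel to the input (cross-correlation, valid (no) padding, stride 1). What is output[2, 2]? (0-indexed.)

The receptive field on the input at this output position is [2 5.4 -2.6 / 0.5 5.4 1]. Elementwise product with the kernel and sum: 2·1 + 5.4·1 + -2.6·2 + 0.5·-0.5.

1.95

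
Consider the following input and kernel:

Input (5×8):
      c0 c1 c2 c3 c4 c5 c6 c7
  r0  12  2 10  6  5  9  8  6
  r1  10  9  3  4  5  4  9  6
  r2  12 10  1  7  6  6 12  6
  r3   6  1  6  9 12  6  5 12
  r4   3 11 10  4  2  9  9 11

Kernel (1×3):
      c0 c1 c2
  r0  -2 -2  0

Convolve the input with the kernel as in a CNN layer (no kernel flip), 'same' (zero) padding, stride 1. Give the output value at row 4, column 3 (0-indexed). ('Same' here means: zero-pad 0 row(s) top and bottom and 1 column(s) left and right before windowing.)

-28

The receptive field on the zero-padded input at this output position is [10 4 2]. Elementwise product with the kernel and sum: 10·-2 + 4·-2.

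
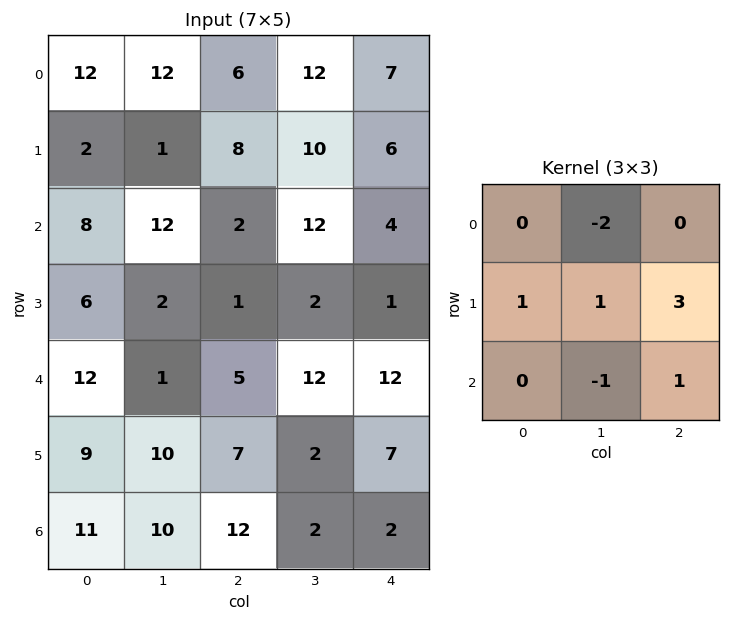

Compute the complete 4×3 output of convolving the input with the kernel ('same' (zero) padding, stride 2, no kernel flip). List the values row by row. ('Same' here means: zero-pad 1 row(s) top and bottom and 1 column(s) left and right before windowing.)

47 56 13
36 35 3
4 35 15
23 14 -10

Output[0,0]: The receptive field on the zero-padded input at this output position is [0 0 0 / 0 12 12 / 0 2 1]. Elementwise product with the kernel and sum: 0·-2 + 0·1 + 12·1 + 12·3 + 2·-1 + 1·1.
Output[0,1]: The receptive field on the zero-padded input at this output position is [0 0 0 / 12 6 12 / 1 8 10]. Elementwise product with the kernel and sum: 0·-2 + 12·1 + 6·1 + 12·3 + 8·-1 + 10·1.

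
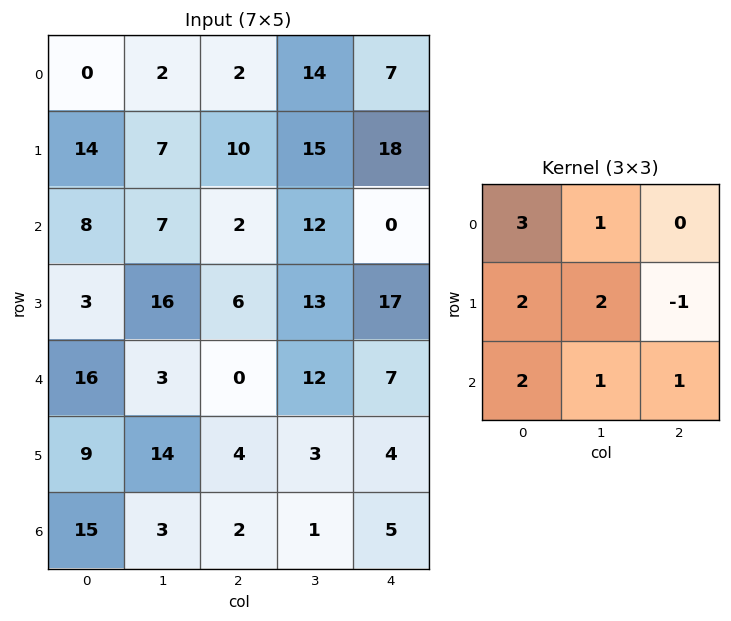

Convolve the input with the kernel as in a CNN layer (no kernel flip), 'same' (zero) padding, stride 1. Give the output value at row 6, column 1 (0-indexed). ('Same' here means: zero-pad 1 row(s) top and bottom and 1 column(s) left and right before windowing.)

The receptive field on the zero-padded input at this output position is [9 14 4 / 15 3 2 / 0 0 0]. Elementwise product with the kernel and sum: 9·3 + 14·1 + 15·2 + 3·2 + 2·-1 + 0·2 + 0·1 + 0·1.

75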